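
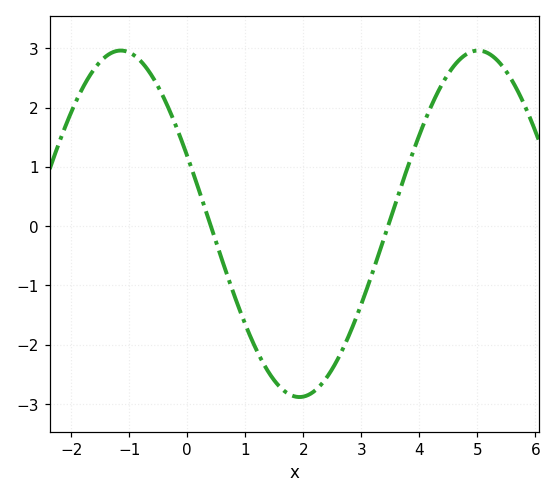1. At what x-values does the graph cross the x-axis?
0.4, 3.4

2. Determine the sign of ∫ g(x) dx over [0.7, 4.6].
negative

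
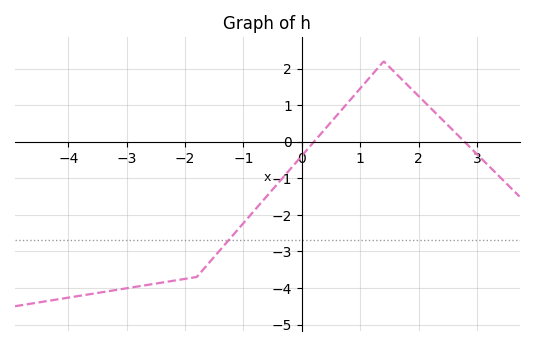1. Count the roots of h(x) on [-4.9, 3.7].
2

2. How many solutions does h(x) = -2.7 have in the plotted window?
1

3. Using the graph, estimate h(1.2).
1.8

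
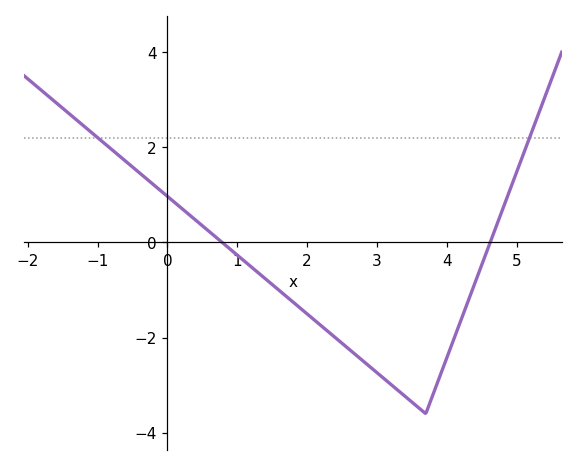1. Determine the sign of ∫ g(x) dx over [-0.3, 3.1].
negative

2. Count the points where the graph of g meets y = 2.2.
2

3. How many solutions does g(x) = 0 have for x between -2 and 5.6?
2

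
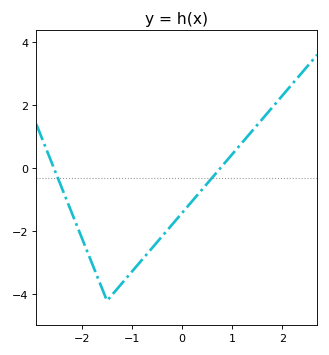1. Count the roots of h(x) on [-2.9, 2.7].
2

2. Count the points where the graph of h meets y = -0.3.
2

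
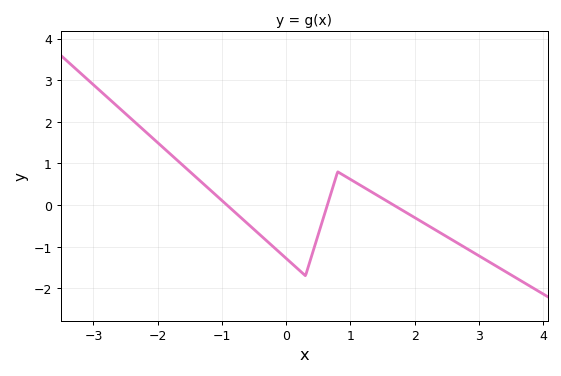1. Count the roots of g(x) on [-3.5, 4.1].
3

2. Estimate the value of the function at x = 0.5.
-0.7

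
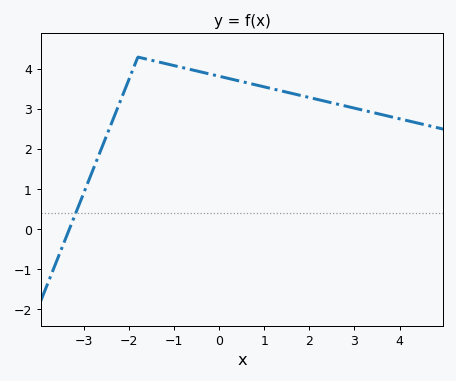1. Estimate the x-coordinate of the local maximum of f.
-1.8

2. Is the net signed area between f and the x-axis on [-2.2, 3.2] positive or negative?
positive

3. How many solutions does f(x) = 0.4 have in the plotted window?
1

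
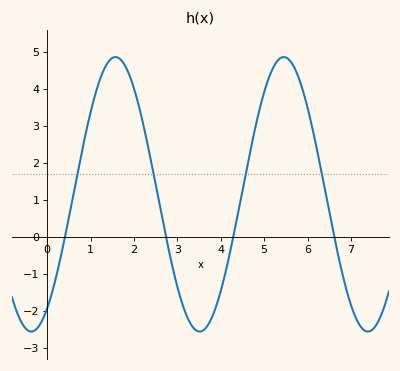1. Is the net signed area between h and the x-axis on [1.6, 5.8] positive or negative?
positive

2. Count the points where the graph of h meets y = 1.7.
4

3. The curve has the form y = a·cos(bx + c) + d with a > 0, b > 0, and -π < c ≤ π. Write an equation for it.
y = 3.71cos(1.62x - 2.55) + 1.16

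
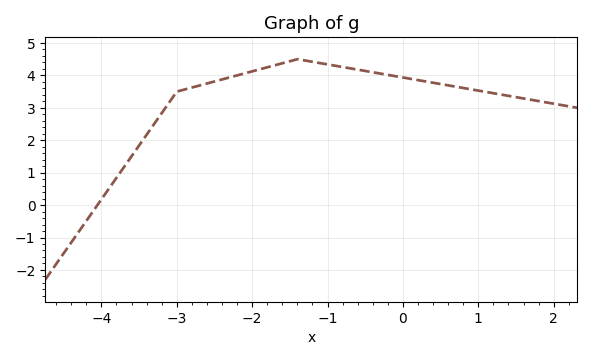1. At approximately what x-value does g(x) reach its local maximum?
-1.4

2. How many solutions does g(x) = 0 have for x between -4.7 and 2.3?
1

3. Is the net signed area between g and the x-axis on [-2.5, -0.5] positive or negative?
positive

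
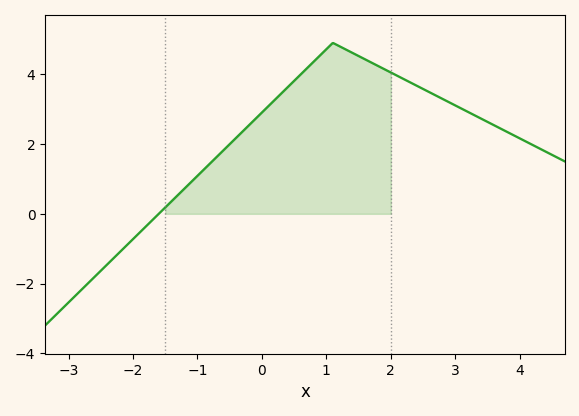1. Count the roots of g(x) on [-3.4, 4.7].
1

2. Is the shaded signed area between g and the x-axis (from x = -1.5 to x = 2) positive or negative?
positive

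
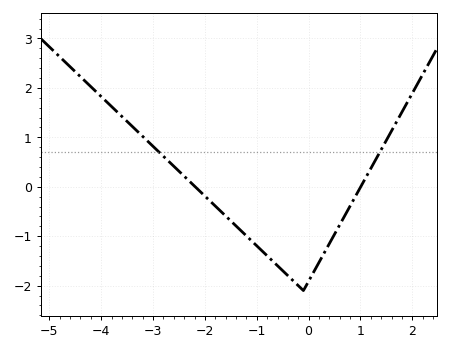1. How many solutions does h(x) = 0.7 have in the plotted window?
2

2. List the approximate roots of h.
-2.2, 1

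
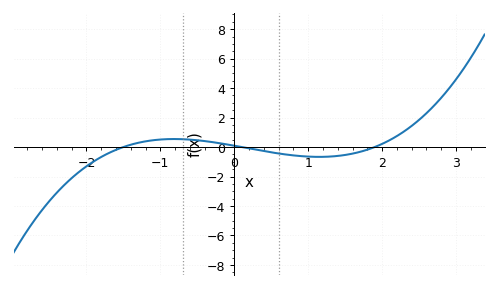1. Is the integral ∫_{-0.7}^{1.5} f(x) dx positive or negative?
negative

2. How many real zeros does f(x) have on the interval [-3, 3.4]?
3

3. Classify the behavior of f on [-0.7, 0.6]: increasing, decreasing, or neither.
decreasing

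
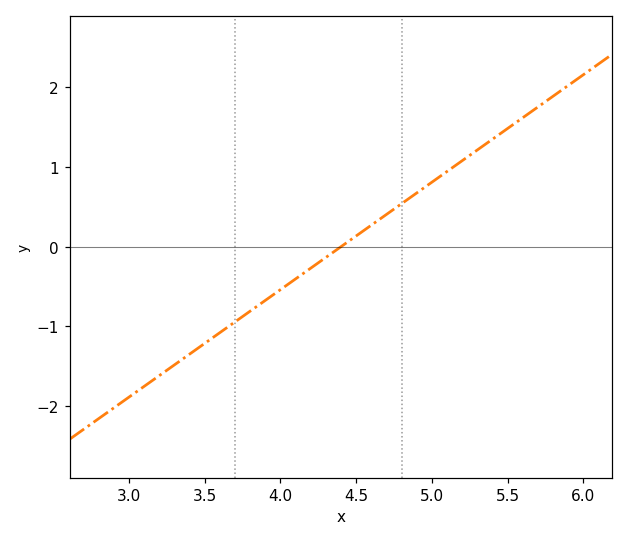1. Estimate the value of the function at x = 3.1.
-1.8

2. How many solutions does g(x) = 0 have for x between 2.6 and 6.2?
1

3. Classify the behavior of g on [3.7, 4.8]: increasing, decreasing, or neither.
increasing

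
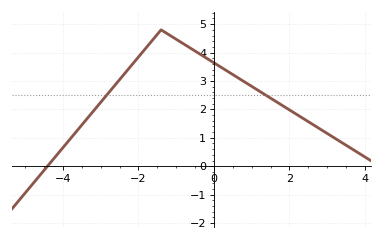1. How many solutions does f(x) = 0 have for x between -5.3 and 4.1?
1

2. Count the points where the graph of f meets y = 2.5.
2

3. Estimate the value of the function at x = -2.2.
3.52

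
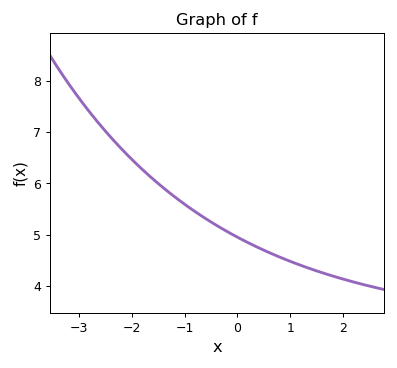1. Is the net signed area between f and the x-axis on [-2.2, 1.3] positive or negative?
positive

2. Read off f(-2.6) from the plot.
7.14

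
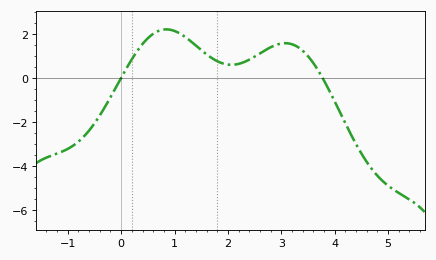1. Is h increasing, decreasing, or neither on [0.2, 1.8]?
neither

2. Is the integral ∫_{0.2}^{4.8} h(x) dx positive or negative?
positive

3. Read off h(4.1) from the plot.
-1.57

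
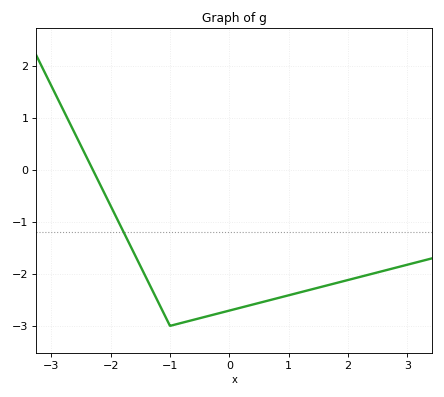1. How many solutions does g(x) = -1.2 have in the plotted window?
1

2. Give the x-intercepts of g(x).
-2.3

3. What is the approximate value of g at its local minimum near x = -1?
-3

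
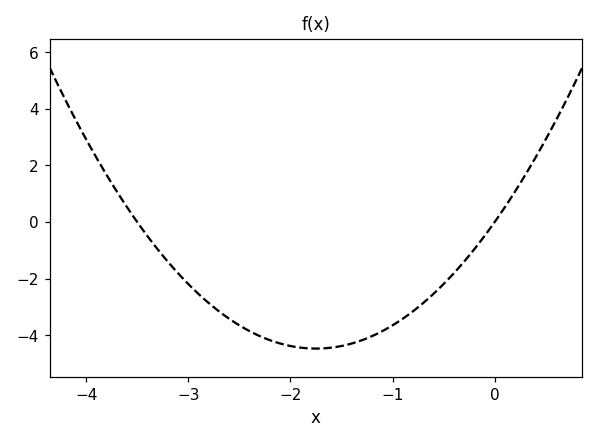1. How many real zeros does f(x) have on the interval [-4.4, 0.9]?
2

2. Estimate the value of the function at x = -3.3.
-1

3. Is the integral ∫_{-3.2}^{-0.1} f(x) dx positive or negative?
negative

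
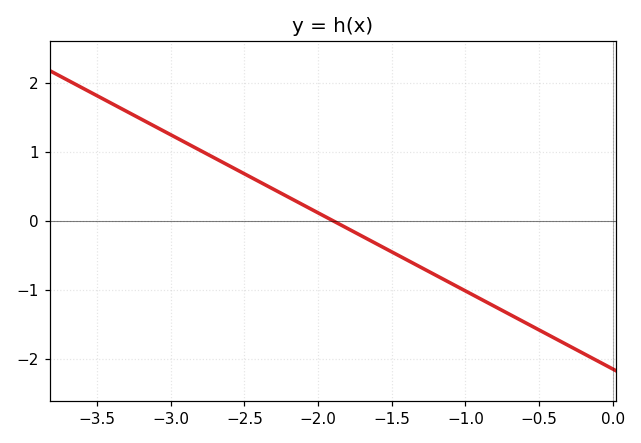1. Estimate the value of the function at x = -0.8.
-1.24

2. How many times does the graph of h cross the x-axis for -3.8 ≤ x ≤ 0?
1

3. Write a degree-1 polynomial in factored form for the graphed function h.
y = -1.13(x + 1.9)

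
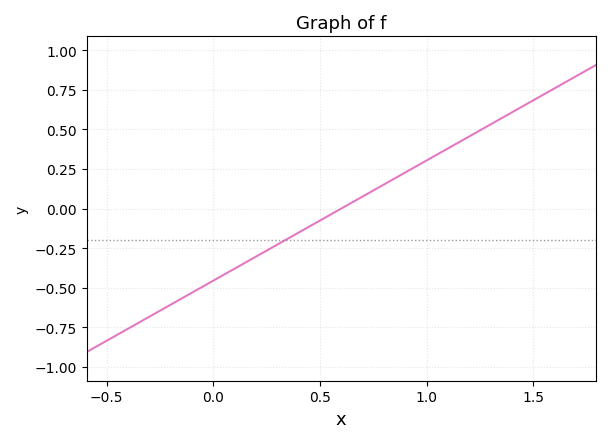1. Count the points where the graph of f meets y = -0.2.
1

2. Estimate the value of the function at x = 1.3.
0.532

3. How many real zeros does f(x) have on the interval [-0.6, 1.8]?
1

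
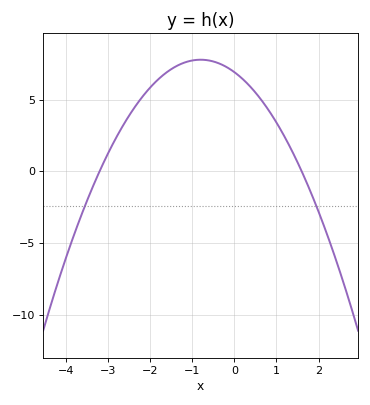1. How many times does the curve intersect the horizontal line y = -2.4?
2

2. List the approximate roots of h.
-3.2, 1.6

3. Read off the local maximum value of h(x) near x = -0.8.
7.78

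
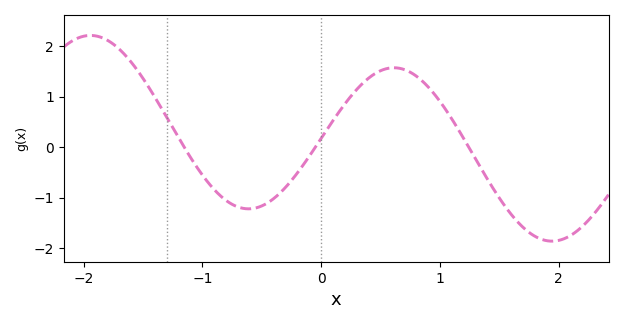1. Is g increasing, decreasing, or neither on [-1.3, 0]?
neither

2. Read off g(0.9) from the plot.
1.2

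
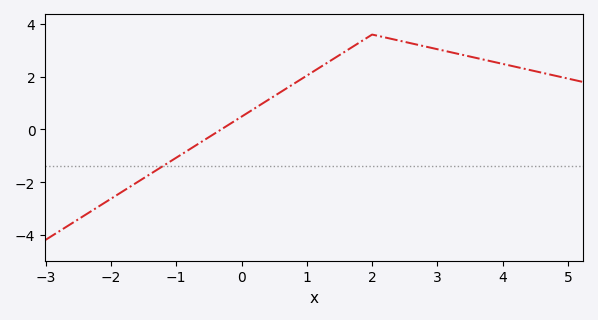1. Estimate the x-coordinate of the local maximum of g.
2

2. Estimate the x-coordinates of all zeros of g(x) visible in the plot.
-0.4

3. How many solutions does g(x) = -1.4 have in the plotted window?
1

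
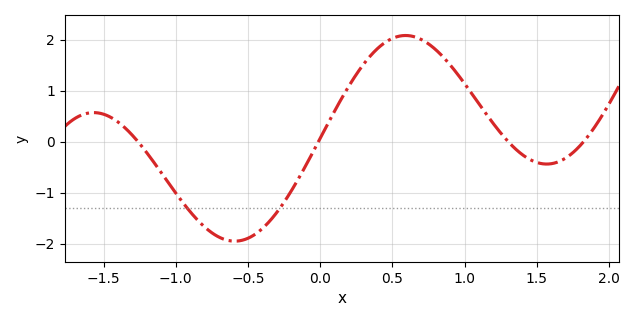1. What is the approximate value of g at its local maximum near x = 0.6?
2.1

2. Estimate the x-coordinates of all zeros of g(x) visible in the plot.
-1.3, 0, 1.3, 1.8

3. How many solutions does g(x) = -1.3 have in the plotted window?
2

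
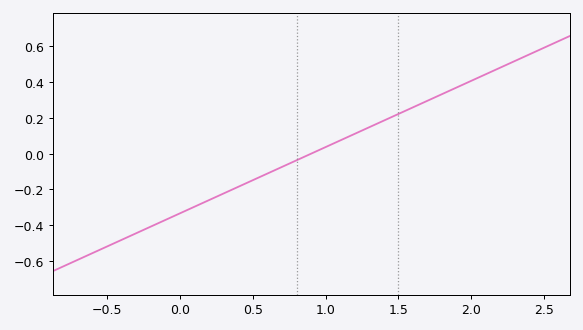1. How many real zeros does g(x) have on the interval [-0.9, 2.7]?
1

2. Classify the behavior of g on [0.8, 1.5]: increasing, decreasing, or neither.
increasing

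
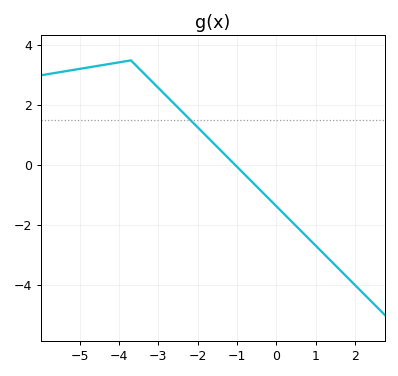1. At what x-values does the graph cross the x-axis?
-1.04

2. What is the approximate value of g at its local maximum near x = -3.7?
3.5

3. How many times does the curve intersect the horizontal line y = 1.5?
1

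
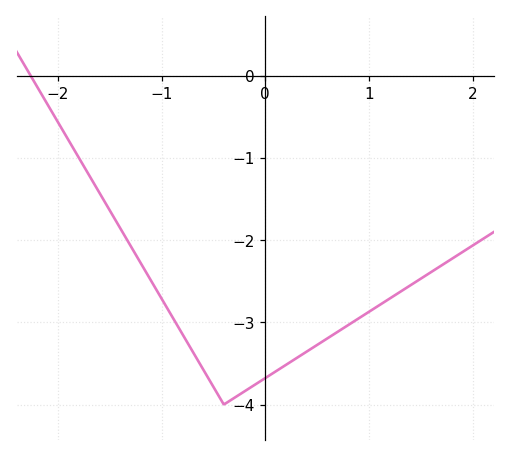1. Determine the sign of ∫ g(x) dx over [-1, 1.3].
negative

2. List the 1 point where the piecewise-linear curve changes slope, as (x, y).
(-0.4, -4)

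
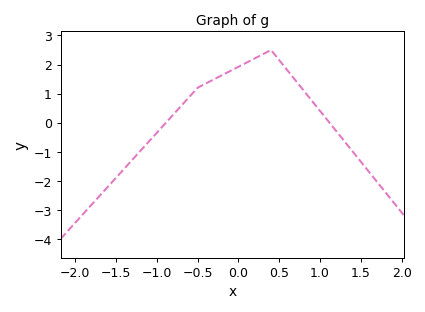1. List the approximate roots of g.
-0.9, 1.1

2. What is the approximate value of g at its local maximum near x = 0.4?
2.5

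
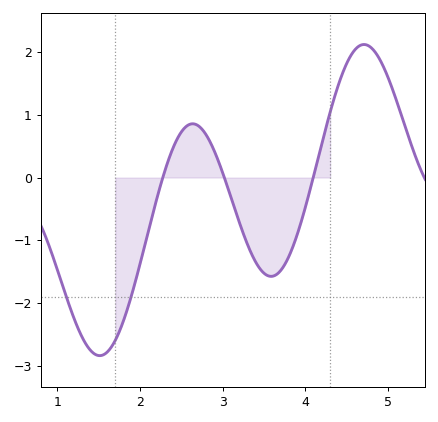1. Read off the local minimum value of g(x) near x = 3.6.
-1.6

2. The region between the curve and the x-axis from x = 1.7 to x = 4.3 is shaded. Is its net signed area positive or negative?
negative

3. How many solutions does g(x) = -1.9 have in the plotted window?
2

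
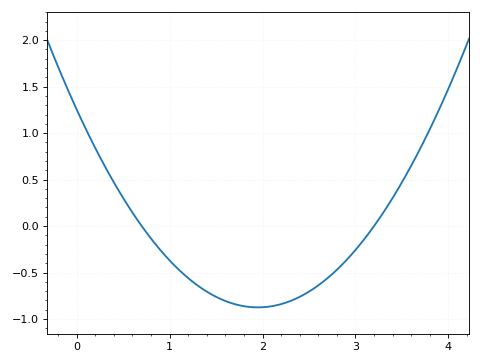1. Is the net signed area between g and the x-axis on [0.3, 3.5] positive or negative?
negative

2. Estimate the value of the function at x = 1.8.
-0.85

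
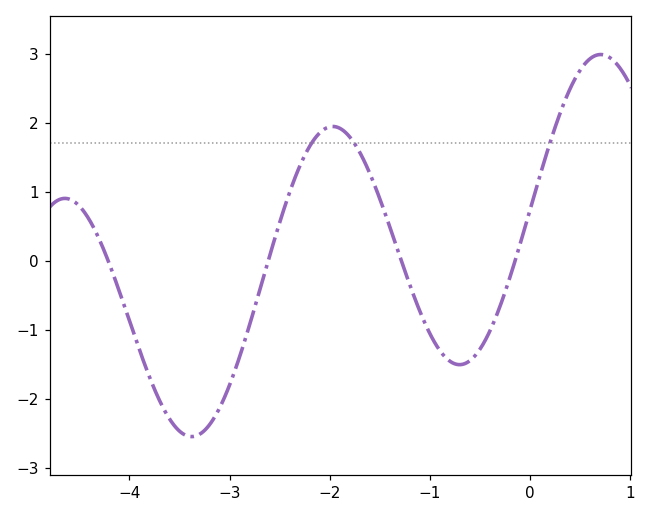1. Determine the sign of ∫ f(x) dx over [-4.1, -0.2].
negative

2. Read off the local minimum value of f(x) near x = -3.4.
-2.55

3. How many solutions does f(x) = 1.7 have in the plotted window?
3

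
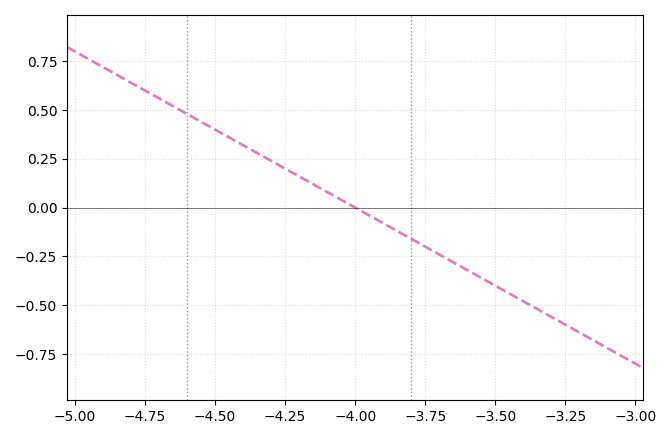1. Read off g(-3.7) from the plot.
-0.24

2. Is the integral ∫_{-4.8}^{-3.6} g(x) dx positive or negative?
positive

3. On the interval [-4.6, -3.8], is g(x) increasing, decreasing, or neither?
decreasing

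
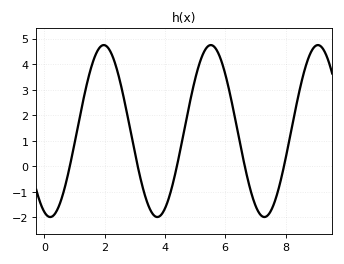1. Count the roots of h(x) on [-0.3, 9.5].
5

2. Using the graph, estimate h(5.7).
4.58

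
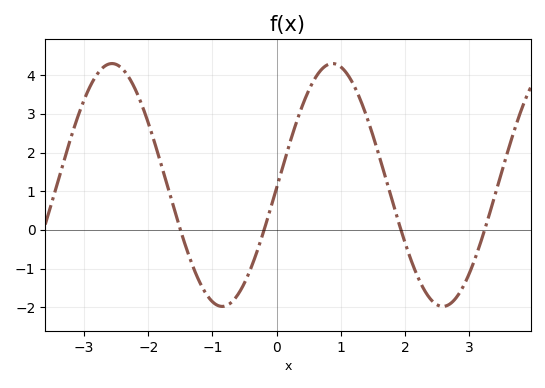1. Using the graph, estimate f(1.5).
2.43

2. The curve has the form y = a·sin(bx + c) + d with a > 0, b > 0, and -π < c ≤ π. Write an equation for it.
y = 3.14sin(1.83x - 0.02) + 1.16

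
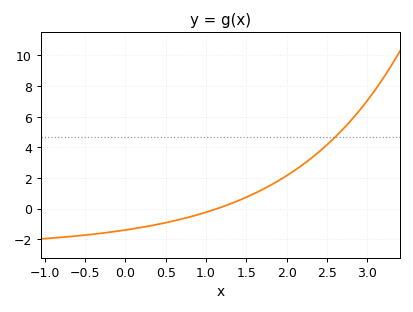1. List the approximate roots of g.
1.1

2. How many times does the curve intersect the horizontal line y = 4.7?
1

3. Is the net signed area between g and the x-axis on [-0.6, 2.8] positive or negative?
positive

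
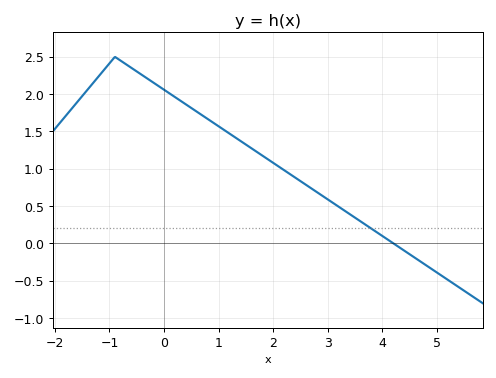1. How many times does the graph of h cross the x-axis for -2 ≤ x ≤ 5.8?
1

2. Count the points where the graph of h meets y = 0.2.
1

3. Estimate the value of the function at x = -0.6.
2.35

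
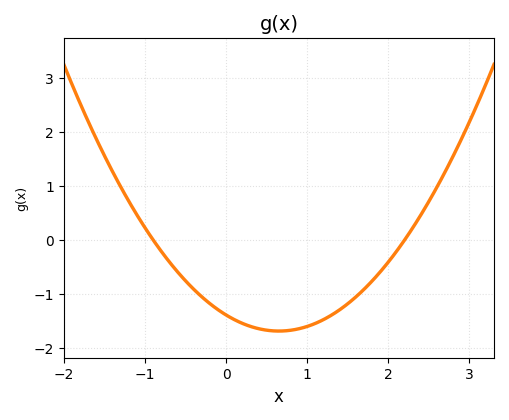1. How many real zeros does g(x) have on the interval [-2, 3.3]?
2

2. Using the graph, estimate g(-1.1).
0.5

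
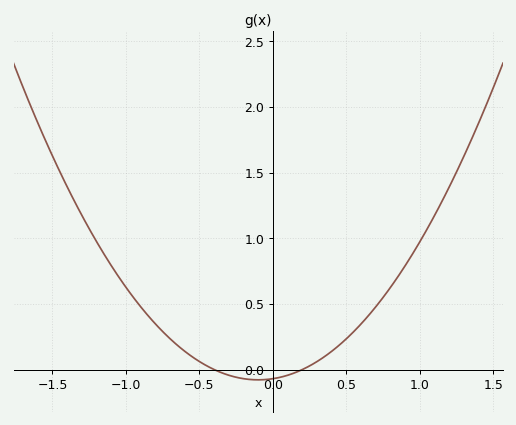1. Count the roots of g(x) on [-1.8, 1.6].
2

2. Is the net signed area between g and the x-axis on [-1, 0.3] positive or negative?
positive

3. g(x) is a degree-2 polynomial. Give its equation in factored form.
y = 0.87(x + 0.4)(x - 0.2)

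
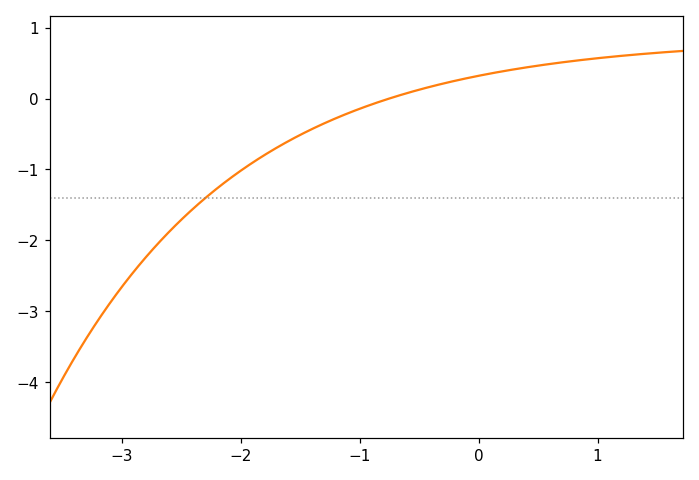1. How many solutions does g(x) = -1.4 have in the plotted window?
1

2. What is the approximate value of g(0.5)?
0.463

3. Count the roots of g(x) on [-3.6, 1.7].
1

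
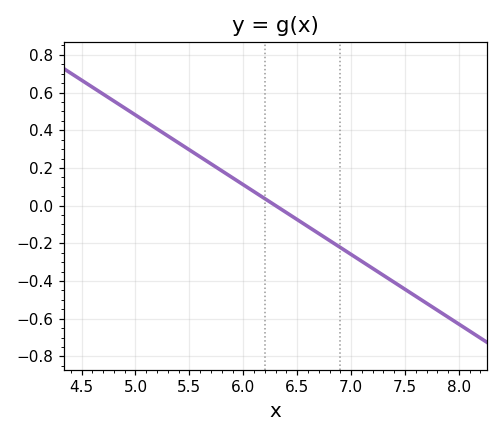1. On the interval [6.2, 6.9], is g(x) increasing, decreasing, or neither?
decreasing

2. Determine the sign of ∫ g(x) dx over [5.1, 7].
positive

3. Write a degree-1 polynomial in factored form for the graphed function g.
y = -0.37(x - 6.3)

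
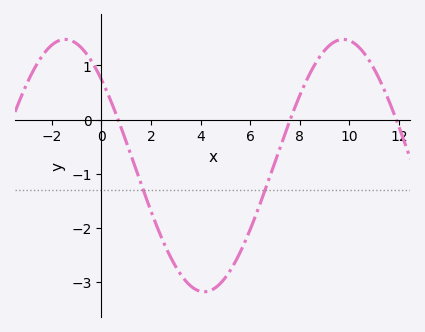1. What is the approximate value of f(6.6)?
-1.3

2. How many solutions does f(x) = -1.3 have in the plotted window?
2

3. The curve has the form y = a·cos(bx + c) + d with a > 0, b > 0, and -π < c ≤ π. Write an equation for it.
y = 2.33cos(0.56x + 0.82) - 0.85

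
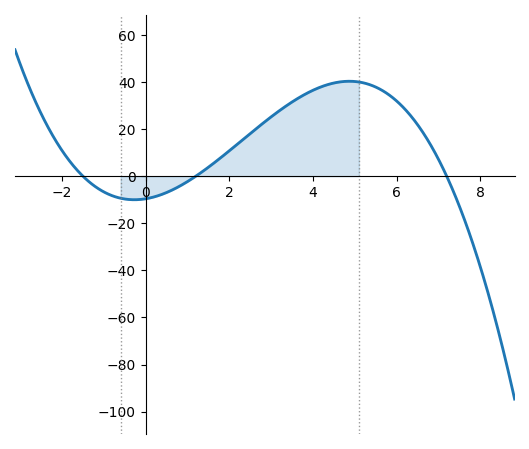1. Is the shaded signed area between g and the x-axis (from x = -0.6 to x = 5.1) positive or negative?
positive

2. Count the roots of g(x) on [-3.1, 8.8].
3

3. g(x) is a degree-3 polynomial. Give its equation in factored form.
y = -0.74(x + 1.5)(x - 1.2)(x - 7.2)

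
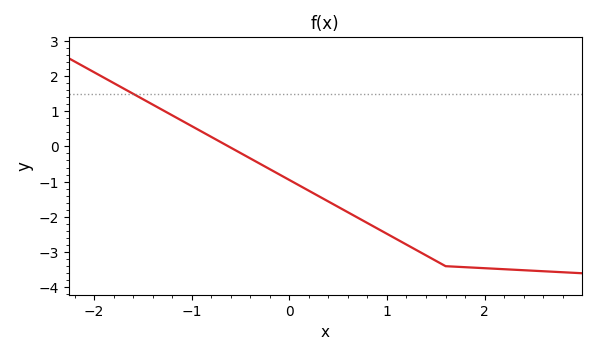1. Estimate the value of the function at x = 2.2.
-3.5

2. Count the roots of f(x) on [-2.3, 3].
1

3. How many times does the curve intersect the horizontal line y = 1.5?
1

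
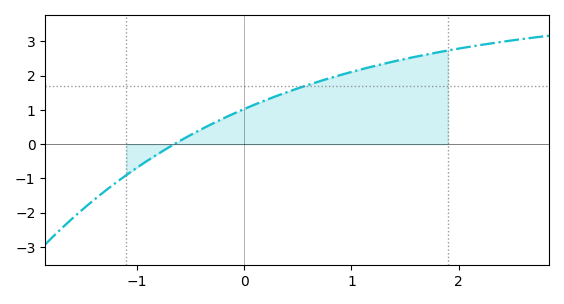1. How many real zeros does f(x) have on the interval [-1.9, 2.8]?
1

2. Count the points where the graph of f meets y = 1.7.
1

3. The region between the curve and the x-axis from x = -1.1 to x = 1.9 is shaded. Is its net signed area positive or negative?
positive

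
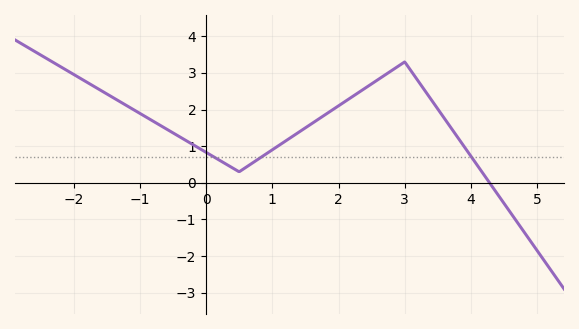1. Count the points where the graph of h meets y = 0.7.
3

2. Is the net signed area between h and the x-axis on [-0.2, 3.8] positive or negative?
positive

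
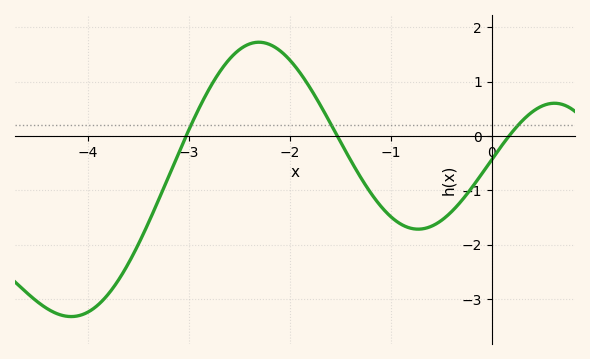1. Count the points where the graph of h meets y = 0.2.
3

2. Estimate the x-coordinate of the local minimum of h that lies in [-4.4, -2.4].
-4.16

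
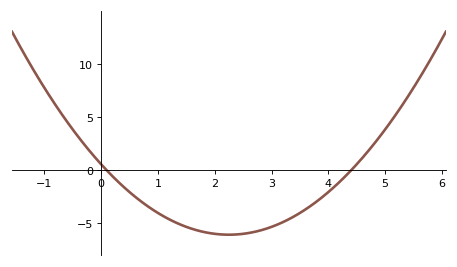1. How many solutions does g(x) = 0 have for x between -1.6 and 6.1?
2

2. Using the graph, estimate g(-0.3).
2.46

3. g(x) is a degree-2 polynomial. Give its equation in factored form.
y = 1.31(x - 0.1)(x - 4.4)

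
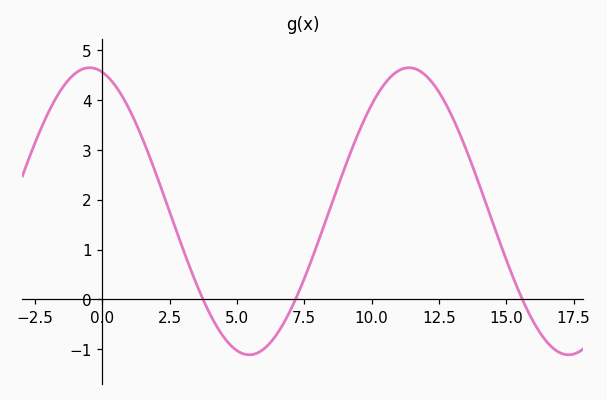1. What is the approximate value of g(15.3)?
0.4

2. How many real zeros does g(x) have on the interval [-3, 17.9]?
3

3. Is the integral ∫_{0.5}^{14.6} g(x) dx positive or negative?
positive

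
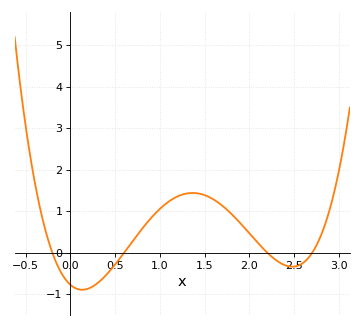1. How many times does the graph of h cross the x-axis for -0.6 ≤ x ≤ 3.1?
4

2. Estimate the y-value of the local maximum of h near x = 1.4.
1.44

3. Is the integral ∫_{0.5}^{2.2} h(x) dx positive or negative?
positive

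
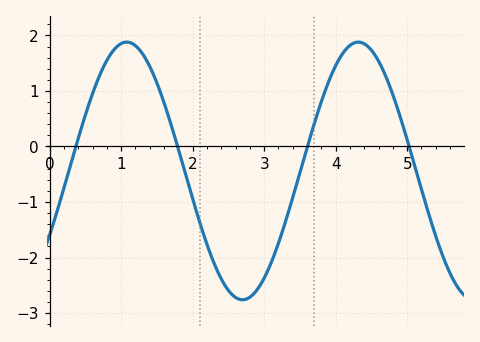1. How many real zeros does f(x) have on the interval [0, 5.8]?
4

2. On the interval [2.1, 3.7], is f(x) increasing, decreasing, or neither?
neither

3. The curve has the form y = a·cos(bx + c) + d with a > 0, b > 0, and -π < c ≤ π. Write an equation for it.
y = 2.32cos(1.9x - 2.1) - 0.44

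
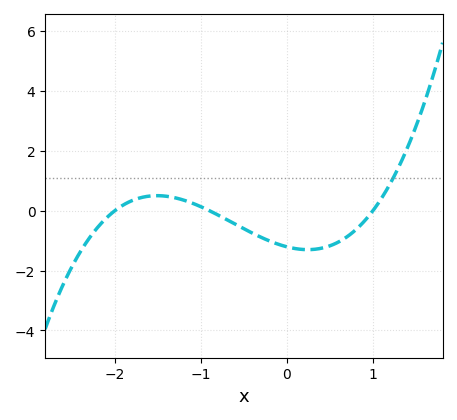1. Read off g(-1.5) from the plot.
0.6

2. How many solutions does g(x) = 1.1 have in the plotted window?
1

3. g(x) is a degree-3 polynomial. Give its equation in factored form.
y = 0.67(x + 2)(x + 0.9)(x - 1)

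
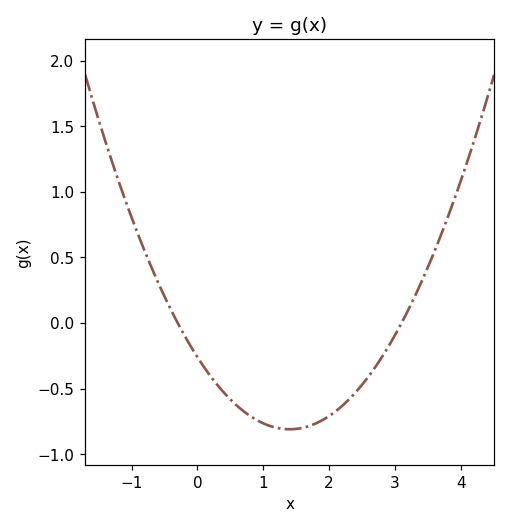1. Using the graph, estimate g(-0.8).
0.55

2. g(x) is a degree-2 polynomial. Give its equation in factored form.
y = 0.28(x + 0.3)(x - 3.1)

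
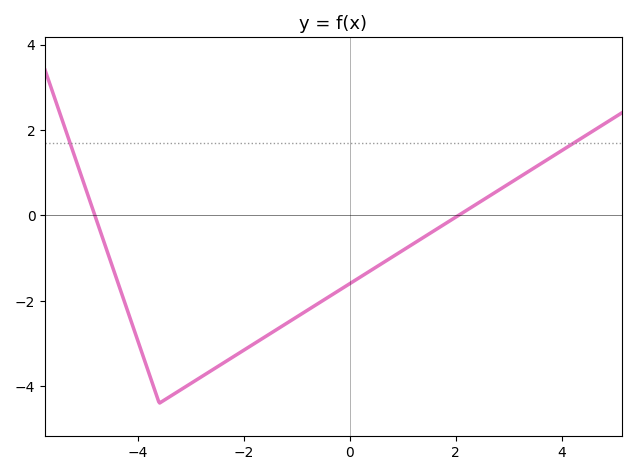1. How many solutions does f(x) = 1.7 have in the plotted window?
2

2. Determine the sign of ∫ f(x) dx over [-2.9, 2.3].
negative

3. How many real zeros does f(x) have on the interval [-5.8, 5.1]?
2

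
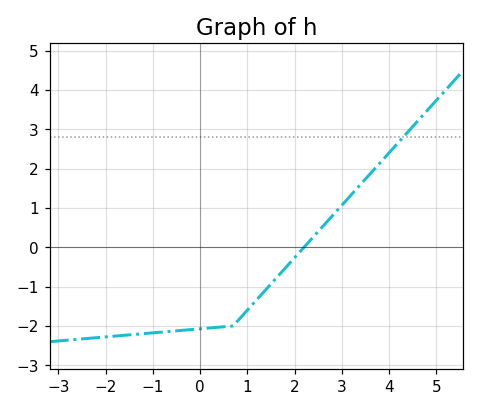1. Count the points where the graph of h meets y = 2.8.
1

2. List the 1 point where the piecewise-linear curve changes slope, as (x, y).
(0.7, -2)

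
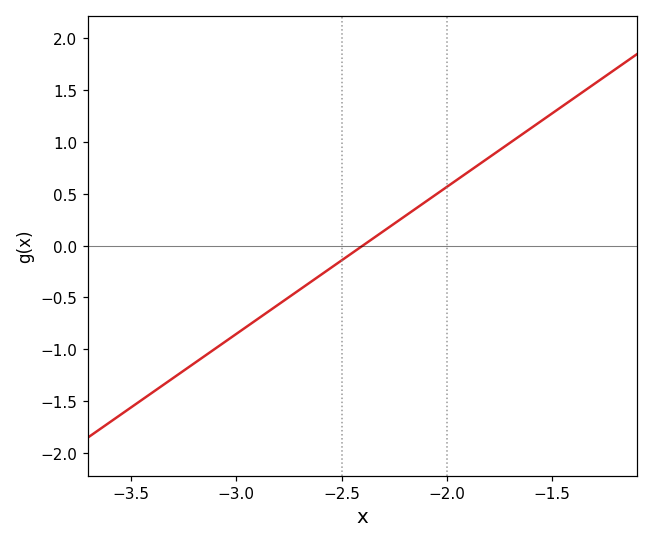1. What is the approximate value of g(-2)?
0.568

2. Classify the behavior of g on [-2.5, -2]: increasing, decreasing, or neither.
increasing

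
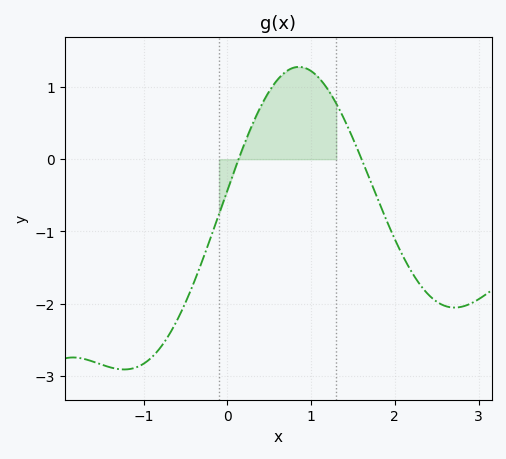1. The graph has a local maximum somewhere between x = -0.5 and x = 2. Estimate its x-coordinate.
0.9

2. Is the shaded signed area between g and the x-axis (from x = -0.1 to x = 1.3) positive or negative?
positive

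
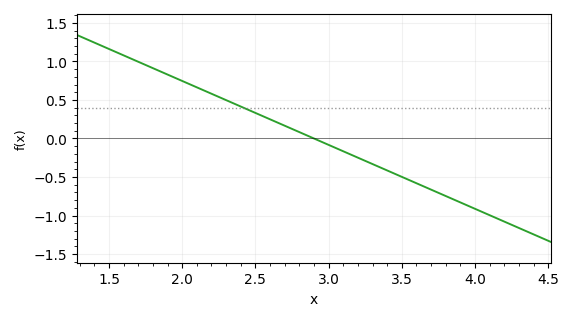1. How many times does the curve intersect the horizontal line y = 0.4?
1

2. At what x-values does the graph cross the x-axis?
2.9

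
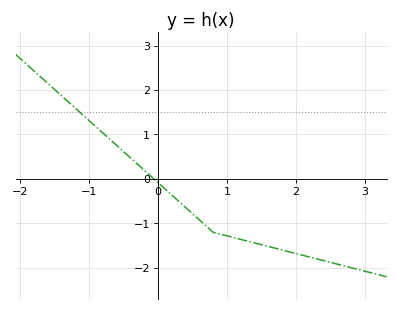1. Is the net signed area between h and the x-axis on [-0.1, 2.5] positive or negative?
negative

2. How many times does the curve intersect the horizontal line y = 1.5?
1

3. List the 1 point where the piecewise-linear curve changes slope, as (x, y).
(0.8, -1.2)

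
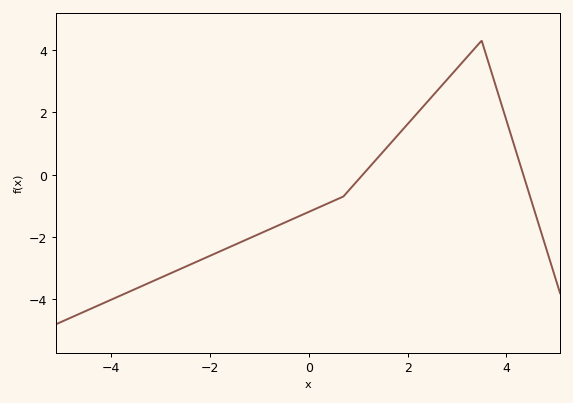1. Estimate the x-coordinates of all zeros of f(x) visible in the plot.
1.09, 4.34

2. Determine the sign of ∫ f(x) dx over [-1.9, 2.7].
negative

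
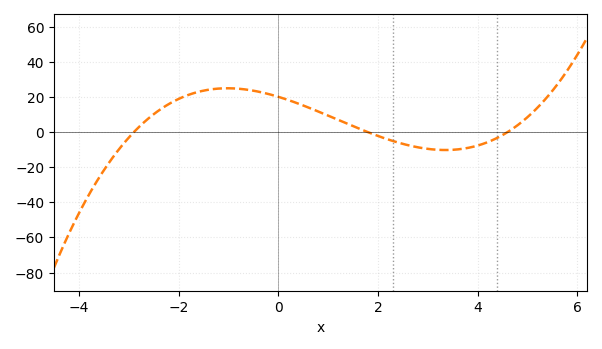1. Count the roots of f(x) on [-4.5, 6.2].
3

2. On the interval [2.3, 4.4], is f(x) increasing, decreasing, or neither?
neither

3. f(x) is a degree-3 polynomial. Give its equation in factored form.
y = 0.84(x + 2.9)(x - 1.8)(x - 4.6)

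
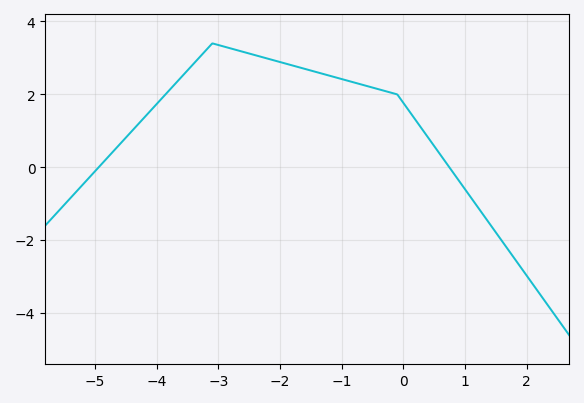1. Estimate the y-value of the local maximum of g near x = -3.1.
3.4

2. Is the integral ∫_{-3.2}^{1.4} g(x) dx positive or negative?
positive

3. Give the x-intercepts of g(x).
-4.94, 0.745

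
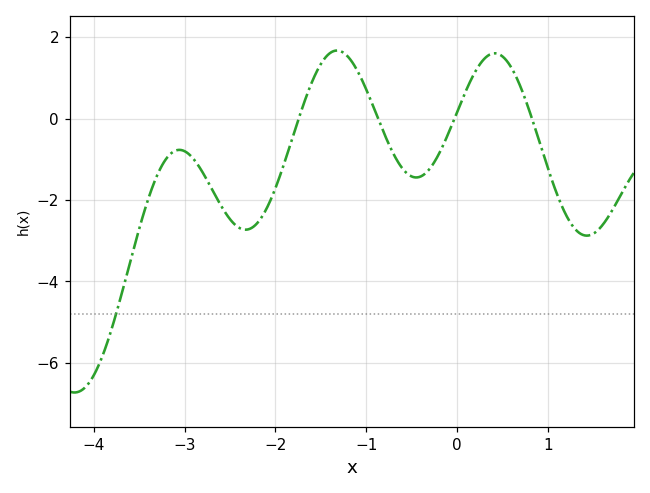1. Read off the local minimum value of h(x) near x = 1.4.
-2.8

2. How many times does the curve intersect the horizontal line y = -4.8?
1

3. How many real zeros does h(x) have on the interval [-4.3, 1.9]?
4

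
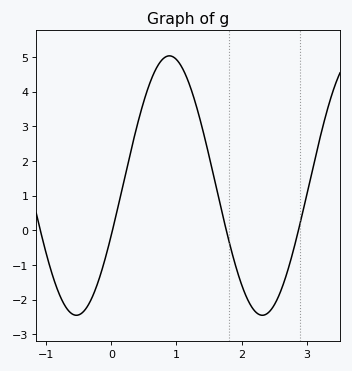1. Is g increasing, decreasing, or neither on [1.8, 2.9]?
neither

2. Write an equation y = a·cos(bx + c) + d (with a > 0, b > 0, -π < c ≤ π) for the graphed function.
y = 3.74cos(2.2x - 1.96) + 1.29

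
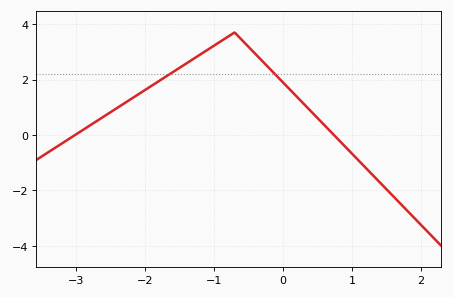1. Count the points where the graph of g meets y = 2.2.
2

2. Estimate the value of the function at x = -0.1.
2.2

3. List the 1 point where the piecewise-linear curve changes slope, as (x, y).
(-0.7, 3.7)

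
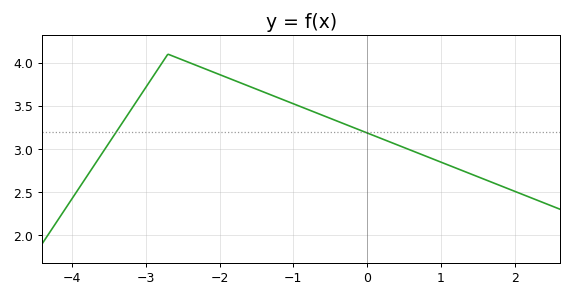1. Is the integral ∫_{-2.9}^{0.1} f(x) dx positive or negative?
positive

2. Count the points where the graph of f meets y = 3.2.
2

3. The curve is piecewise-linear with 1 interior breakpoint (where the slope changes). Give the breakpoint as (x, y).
(-2.7, 4.1)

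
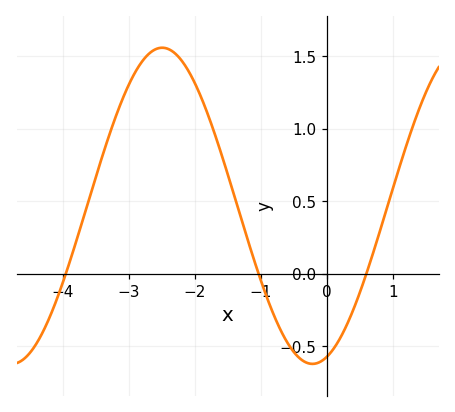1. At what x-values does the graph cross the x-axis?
-3.95, -1.03, 0.598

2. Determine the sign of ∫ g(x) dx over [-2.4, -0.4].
positive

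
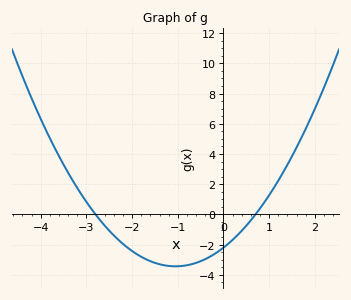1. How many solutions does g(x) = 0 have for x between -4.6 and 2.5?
2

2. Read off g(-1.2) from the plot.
-3.4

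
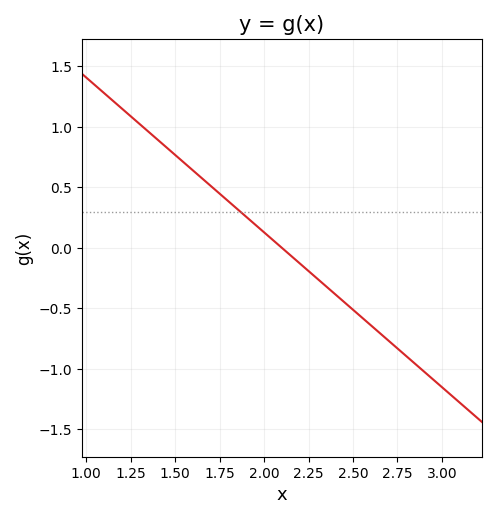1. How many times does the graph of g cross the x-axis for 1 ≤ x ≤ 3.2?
1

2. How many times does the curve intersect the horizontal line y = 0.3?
1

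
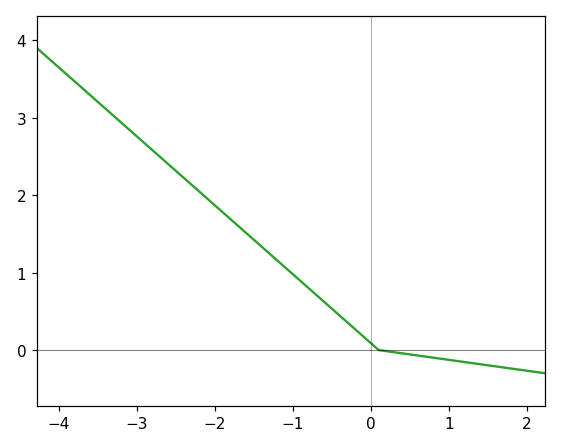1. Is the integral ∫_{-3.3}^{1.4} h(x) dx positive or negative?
positive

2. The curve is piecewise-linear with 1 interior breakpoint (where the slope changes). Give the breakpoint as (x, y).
(0.1, 0)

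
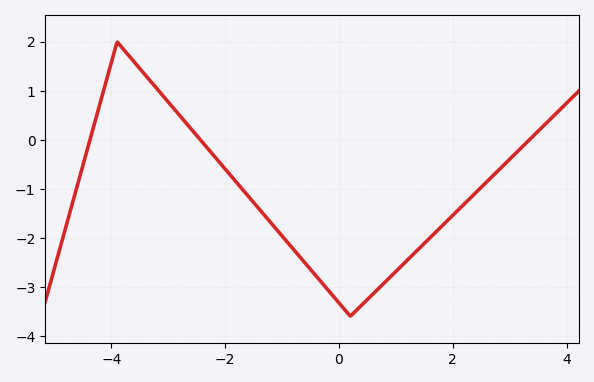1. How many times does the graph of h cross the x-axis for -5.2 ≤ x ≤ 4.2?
3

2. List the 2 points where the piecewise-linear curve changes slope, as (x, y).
(-3.9, 2); (0.2, -3.6)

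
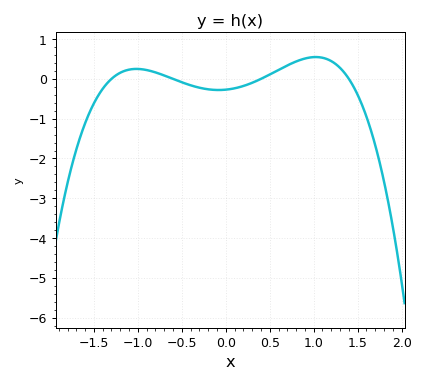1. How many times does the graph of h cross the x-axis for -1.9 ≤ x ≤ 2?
4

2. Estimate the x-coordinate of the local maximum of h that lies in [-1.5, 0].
-1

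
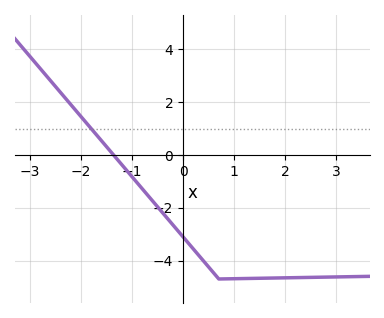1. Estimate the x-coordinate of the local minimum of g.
0.7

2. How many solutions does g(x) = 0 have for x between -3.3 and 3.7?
1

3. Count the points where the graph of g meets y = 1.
1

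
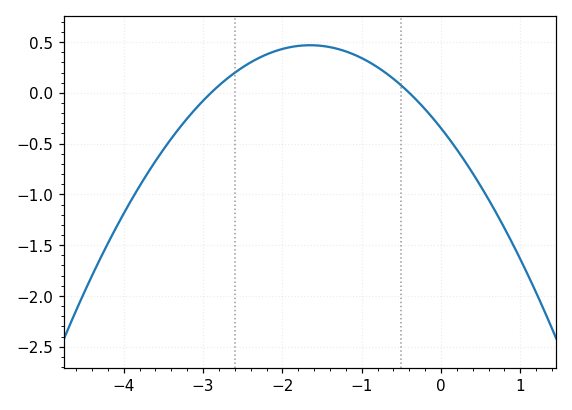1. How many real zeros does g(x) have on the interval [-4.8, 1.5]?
2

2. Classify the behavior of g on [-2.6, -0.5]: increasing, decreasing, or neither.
neither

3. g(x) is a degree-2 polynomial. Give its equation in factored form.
y = -0.3(x + 2.9)(x + 0.4)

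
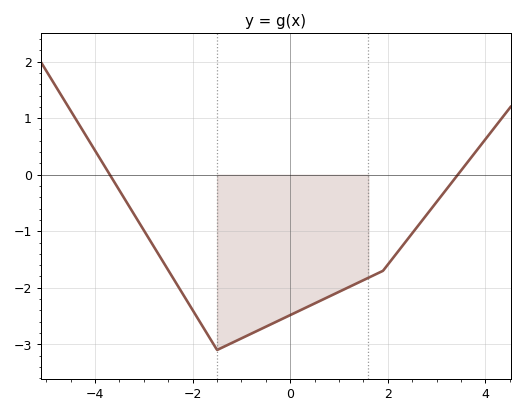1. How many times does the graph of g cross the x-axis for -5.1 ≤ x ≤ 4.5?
2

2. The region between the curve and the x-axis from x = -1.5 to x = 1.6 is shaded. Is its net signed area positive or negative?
negative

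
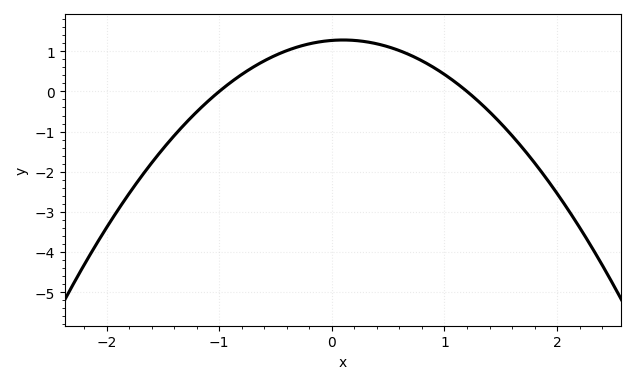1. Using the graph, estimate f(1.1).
0.2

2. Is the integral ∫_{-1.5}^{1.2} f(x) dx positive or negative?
positive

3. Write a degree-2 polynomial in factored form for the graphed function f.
y = -1.06(x + 1)(x - 1.2)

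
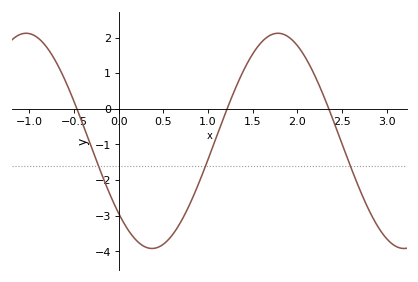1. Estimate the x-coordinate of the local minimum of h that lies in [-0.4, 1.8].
0.4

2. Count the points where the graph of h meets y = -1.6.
3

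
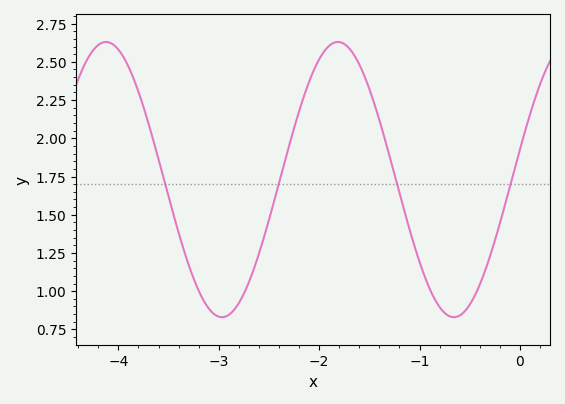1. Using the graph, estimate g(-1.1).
1.41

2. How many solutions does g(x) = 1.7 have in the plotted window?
4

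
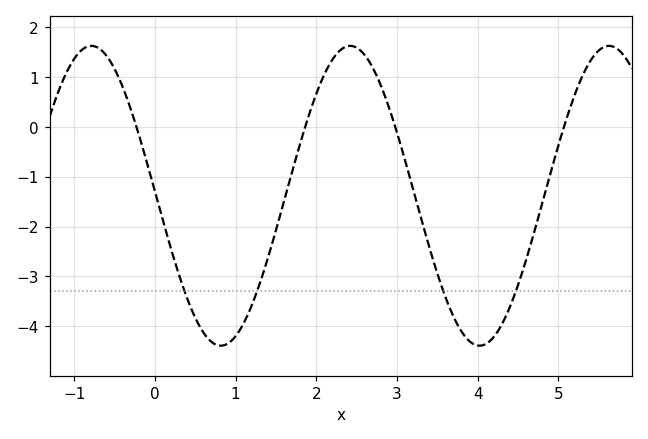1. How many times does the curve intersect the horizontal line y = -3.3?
4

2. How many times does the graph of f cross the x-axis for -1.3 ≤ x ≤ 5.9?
4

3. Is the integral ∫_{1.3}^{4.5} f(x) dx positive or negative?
negative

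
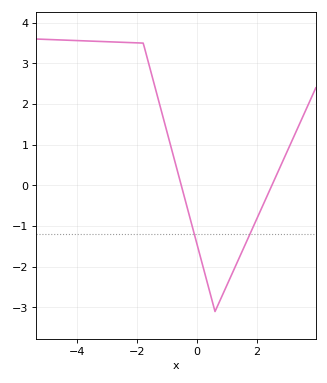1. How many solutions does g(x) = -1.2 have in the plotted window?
2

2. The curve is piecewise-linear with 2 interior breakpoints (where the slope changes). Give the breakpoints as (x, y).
(-1.8, 3.5); (0.6, -3.1)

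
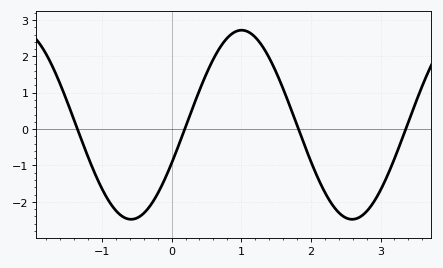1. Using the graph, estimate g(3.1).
-1.3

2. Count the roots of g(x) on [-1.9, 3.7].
4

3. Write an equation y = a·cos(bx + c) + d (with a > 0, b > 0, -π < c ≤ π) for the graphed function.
y = 2.6cos(2x - 2) + 0.12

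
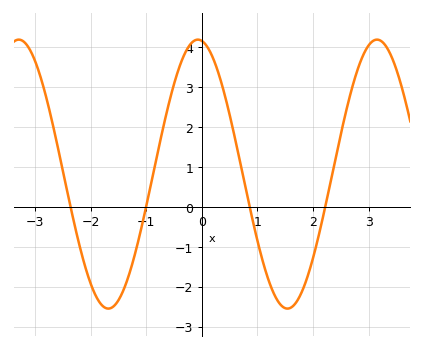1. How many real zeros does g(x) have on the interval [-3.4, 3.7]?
4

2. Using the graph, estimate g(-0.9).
0.668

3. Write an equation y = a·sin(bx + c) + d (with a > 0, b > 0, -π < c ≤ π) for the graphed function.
y = 3.37sin(1.95x + 1.71) + 0.82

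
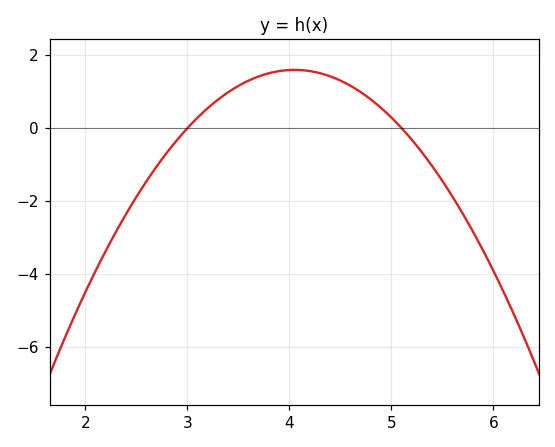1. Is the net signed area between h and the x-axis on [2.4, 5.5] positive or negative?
positive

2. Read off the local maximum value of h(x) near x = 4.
1.6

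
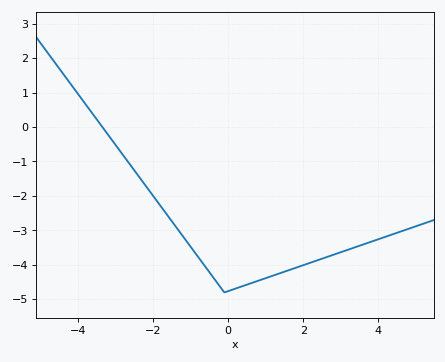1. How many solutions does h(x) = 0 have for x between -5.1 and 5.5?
1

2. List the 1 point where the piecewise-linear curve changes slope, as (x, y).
(-0.1, -4.8)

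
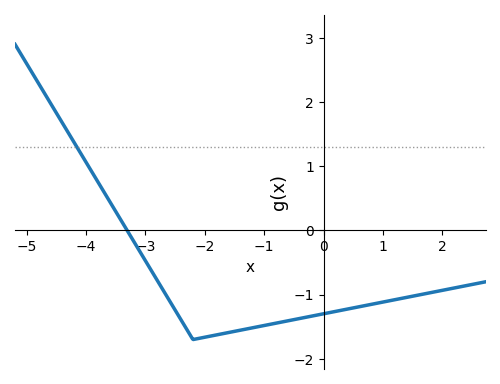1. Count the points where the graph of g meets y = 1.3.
1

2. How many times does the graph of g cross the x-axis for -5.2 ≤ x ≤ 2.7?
1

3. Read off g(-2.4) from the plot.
-1.39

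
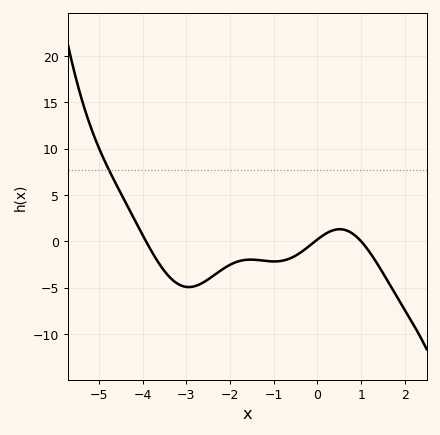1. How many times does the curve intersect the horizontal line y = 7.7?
1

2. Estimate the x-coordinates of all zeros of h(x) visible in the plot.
-3.92, -0.056, 0.998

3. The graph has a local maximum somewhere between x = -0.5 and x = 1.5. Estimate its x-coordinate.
0.509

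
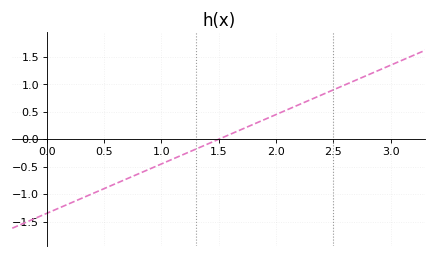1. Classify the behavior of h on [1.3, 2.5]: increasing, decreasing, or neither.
increasing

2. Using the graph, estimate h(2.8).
1.17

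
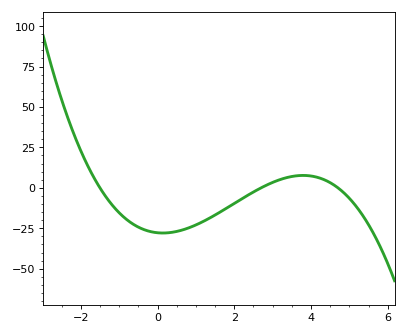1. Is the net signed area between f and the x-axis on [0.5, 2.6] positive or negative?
negative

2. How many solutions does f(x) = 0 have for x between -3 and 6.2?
3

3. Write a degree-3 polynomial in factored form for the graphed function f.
y = -1.46(x + 1.5)(x - 2.7)(x - 4.7)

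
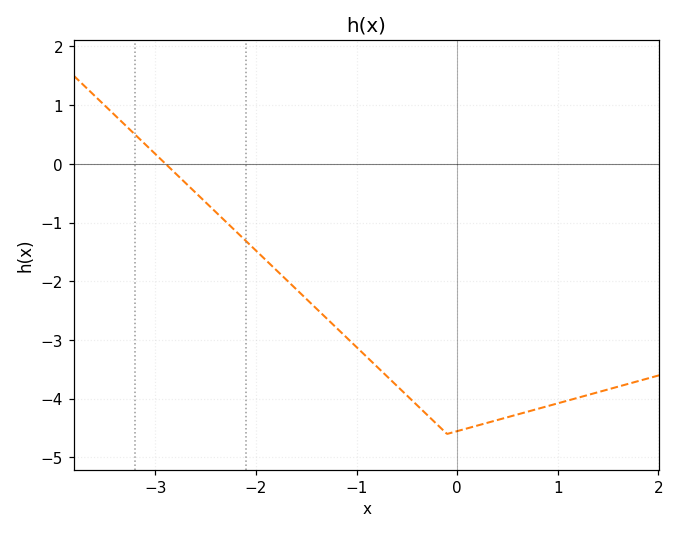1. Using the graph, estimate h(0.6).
-4.3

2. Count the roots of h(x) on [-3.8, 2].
1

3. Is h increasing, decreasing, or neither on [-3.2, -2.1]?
decreasing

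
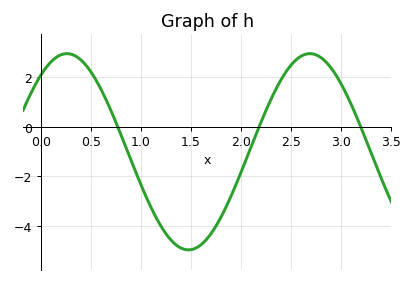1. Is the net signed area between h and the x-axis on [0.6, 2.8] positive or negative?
negative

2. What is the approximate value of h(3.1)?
0.894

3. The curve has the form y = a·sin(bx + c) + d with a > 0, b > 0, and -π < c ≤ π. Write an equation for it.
y = 3.93sin(2.59x + 0.89) - 1.01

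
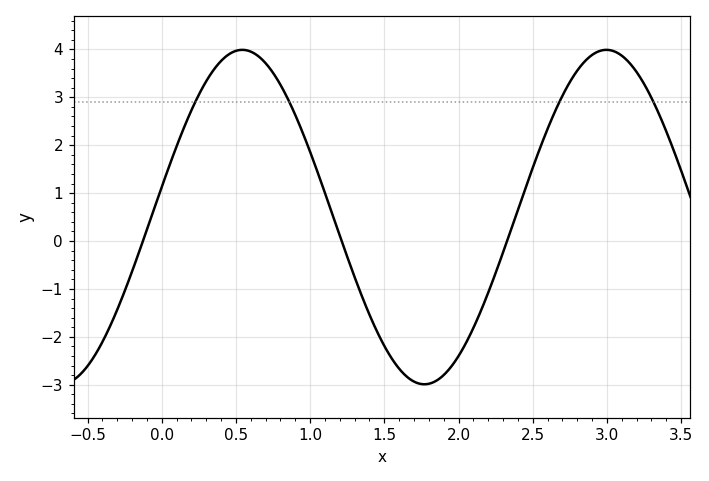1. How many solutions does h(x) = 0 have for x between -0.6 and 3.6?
3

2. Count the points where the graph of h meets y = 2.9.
4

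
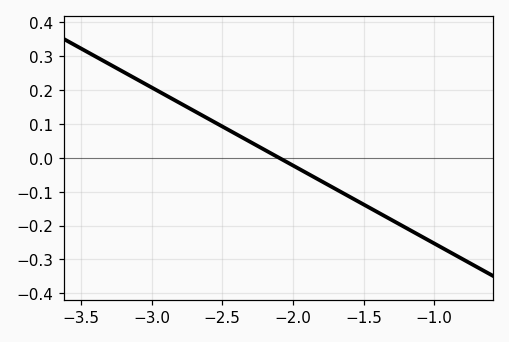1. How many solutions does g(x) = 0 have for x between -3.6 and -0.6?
1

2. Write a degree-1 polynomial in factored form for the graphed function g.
y = -0.23(x + 2.1)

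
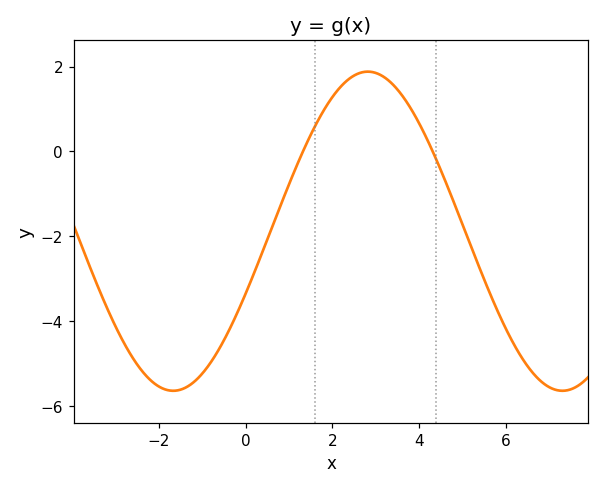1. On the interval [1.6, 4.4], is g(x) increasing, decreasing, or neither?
neither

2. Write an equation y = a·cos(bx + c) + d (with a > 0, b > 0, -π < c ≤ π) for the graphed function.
y = 3.76cos(0.7x - 2) - 1.88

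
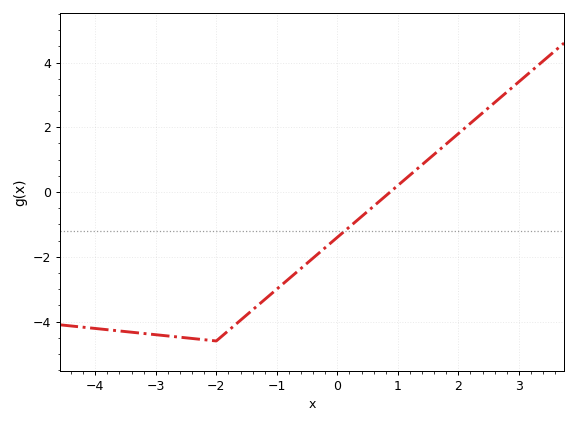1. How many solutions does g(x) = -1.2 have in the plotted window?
1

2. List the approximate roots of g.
0.8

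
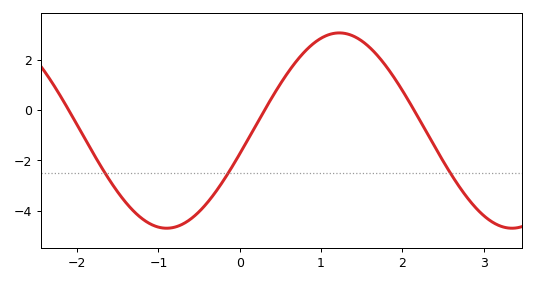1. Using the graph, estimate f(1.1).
3.01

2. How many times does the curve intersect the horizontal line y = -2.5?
3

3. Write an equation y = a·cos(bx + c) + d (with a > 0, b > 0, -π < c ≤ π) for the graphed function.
y = 3.89cos(1.48x - 1.81) - 0.81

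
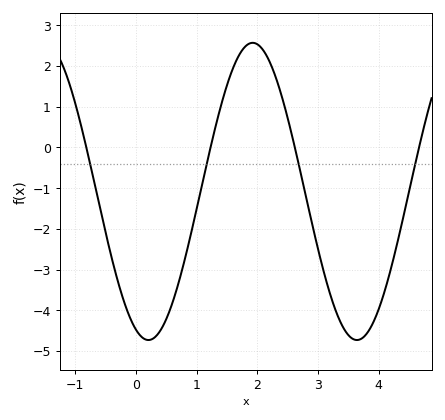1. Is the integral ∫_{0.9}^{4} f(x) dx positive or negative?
negative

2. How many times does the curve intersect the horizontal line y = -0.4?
4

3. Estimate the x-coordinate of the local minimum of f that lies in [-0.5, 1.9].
0.2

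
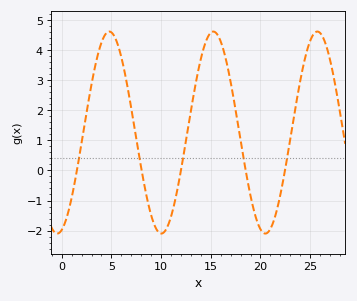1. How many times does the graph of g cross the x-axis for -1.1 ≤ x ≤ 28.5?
5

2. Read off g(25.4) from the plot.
4.6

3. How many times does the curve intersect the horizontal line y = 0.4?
5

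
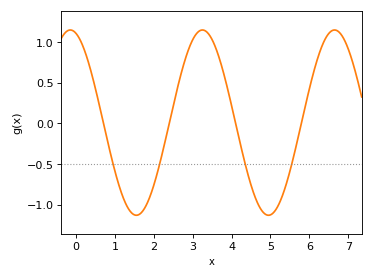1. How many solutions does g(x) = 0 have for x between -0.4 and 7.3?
4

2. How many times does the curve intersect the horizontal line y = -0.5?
4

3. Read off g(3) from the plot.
1.05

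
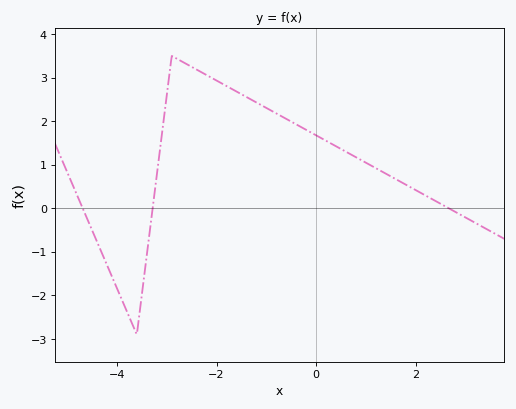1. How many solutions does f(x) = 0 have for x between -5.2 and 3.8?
3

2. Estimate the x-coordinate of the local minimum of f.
-3.6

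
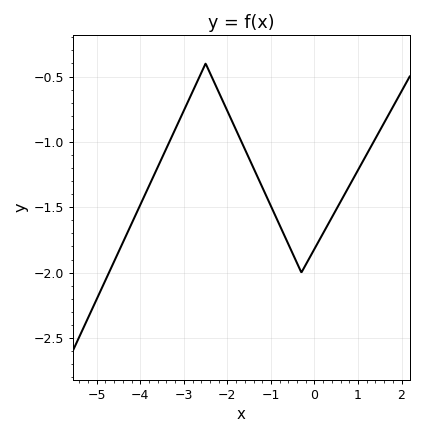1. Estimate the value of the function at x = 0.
-1.82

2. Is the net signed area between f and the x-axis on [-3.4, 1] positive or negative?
negative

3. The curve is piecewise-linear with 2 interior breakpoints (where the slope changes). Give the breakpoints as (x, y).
(-2.5, -0.4); (-0.3, -2)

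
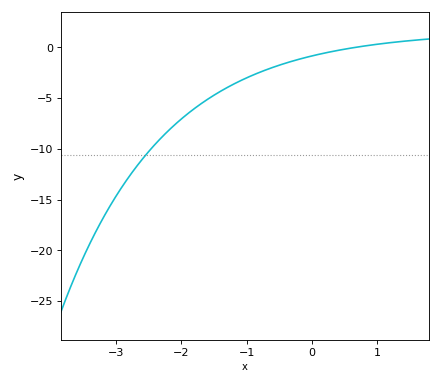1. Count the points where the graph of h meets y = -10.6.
1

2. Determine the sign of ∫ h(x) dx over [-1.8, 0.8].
negative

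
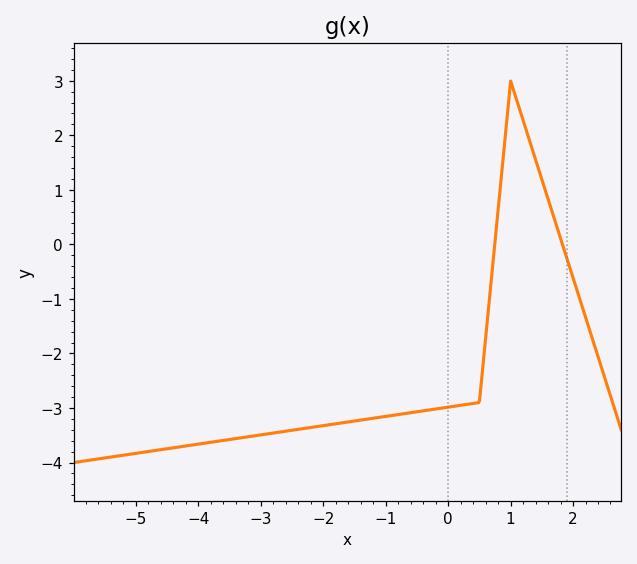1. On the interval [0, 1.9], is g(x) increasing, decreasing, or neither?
neither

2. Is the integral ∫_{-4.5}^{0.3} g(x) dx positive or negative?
negative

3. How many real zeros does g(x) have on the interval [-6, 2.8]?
2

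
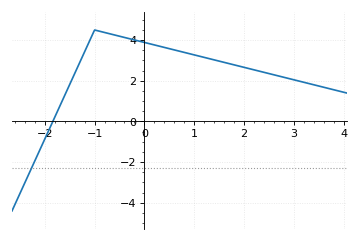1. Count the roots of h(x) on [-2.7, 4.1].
1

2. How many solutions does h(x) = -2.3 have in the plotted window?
1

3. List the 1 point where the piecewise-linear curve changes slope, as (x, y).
(-1, 4.5)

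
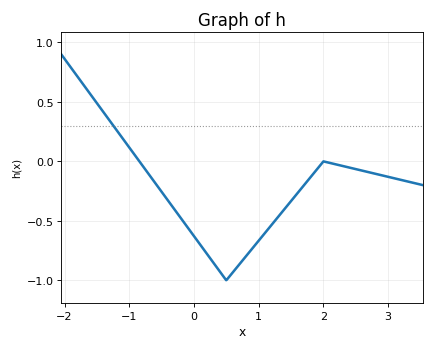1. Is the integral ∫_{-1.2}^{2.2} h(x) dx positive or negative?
negative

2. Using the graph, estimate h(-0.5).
-0.25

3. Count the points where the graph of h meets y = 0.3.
1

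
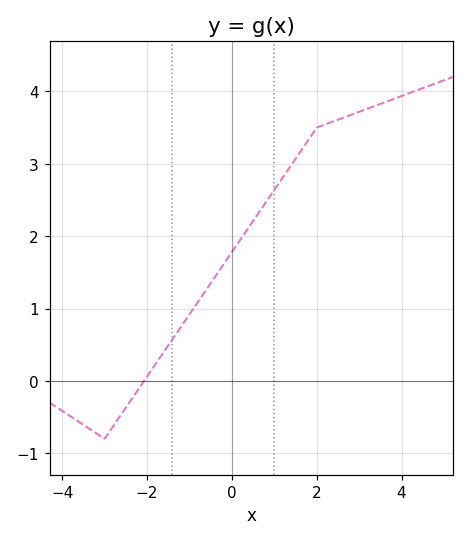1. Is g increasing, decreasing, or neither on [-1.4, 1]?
increasing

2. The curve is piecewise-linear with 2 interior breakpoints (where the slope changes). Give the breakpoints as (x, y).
(-3, -0.8); (2, 3.5)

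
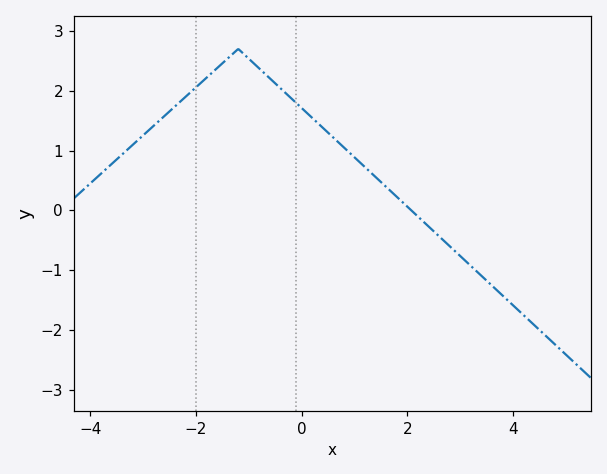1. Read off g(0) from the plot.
1.71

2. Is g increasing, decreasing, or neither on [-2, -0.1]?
neither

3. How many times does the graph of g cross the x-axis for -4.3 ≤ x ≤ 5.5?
1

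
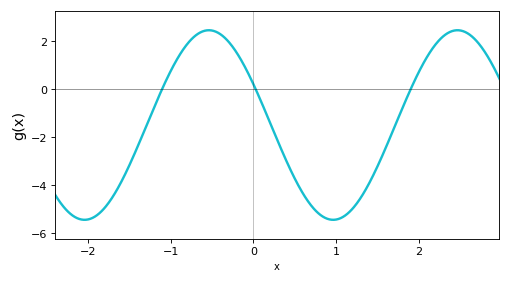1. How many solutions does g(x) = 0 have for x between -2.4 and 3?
3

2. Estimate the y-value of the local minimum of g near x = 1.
-5.44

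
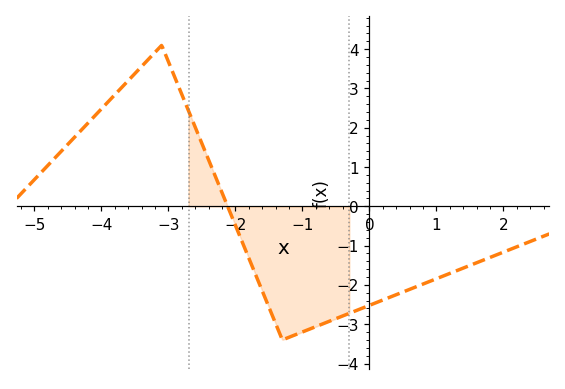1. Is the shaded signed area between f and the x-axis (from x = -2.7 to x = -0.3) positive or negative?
negative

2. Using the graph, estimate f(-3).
3.7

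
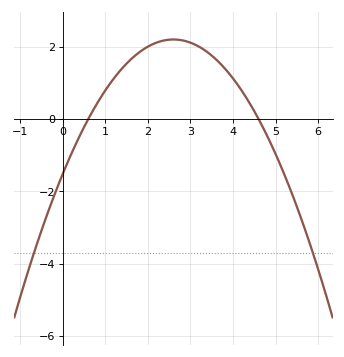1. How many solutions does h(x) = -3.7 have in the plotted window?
2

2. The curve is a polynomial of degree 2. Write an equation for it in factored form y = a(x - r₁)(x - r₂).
y = -0.55(x - 0.6)(x - 4.6)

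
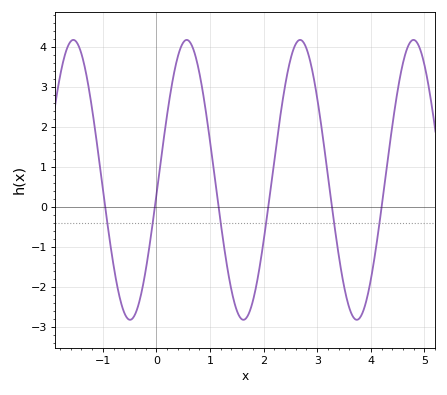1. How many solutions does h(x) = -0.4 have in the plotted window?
6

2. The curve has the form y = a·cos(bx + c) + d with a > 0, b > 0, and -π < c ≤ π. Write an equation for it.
y = 3.49cos(2.97x - 1.68) + 0.68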